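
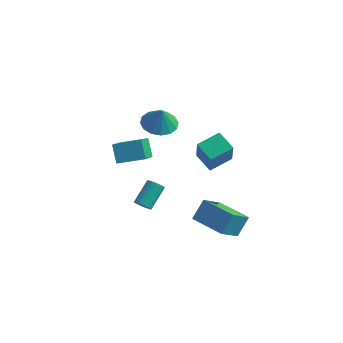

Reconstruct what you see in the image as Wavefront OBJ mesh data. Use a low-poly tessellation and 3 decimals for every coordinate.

v -4.066 1.953 0.054
v -3.529 0.258 1.227
v -2.656 2.683 0.465
v -2.119 0.988 1.638
v -3.501 1.432 -0.958
v -2.964 -0.263 0.215
v -2.091 2.162 -0.547
v -1.554 0.467 0.626
v -1.52 0.046 -3.056
v -0.982 0.078 -3.163
v -0.861 1.367 -2.172
v -1.4 1.334 -2.064
v -1.081 0.22 -3.336
v -0.96 1.509 -2.345
v -1.267 0.328 -3.454
v -1.146 1.617 -2.462
v -1.503 0.38 -3.492
v -1.382 1.668 -2.501
v -1.742 0.366 -3.444
v -1.622 1.654 -2.453
v -1.938 0.288 -3.319
v -1.817 1.576 -2.328
v -2.051 0.162 -3.142
v -1.93 1.451 -2.151
v -2.059 0.013 -2.948
v -1.938 1.302 -1.957
v -1.96 -0.129 -2.775
v -1.839 1.16 -1.784
v -1.774 -0.237 -2.658
v -1.653 1.052 -1.666
v -1.538 -0.288 -2.619
v -1.417 1 -1.628
v -1.298 -0.274 -2.667
v -1.178 1.014 -1.676
v -1.103 -0.196 -2.792
v -0.982 1.092 -1.801
v -0.99 -0.071 -2.969
v -0.869 1.218 -1.978
v 1.341 0.515 -3.355
v 1.584 1.361 -2.266
v 1.623 1.92 -4.509
v 1.866 2.766 -3.421
v 3.394 0.034 -3.439
v 3.637 0.88 -2.351
v 3.676 1.439 -4.594
v 3.919 2.285 -3.505
v 1.039 1.509 1.208
v 1.746 2.716 1.626
v 2.109 1.074 0.657
v 2.816 2.281 1.075
v 1.564 0.599 2.945
v 2.271 1.806 3.363
v 2.634 0.164 2.394
v 3.341 1.371 2.812
v -1.112 1.242 3.301
v -0.536 0.406 3.031
v -0.808 1.038 4.579
v -0.191 0.826 3.015
v -0.093 1.357 3.076
v -0.268 1.857 3.197
v -0.669 2.192 3.346
v -1.189 2.273 3.483
v -1.688 2.077 3.571
v -2.033 1.657 3.586
v -2.132 1.126 3.525
v -1.957 0.626 3.404
v -1.555 0.291 3.255
v -1.035 0.21 3.119
f 2 4 1
f 5 2 1
f 1 4 3
f 3 5 1
f 2 8 4
f 6 2 5
f 6 8 2
f 4 8 3
f 7 5 3
f 3 8 7
f 7 6 5
f 8 6 7
f 10 9 13
f 10 13 11
f 11 13 14
f 11 14 12
f 13 9 15
f 13 15 14
f 14 15 16
f 14 16 12
f 15 9 17
f 15 17 16
f 16 17 18
f 16 18 12
f 17 9 19
f 17 19 18
f 18 19 20
f 18 20 12
f 19 9 21
f 19 21 20
f 20 21 22
f 20 22 12
f 21 9 23
f 21 23 22
f 22 23 24
f 22 24 12
f 23 9 25
f 23 25 24
f 24 25 26
f 24 26 12
f 25 9 27
f 25 27 26
f 26 27 28
f 26 28 12
f 27 9 29
f 27 29 28
f 28 29 30
f 28 30 12
f 29 9 31
f 29 31 30
f 30 31 32
f 30 32 12
f 31 9 33
f 31 33 32
f 32 33 34
f 32 34 12
f 33 9 35
f 33 35 34
f 34 35 36
f 34 36 12
f 35 9 37
f 35 37 36
f 36 37 38
f 36 38 12
f 37 9 10
f 37 10 38
f 38 10 11
f 38 11 12
f 40 42 39
f 43 40 39
f 39 42 41
f 41 43 39
f 40 46 42
f 44 40 43
f 44 46 40
f 42 46 41
f 45 43 41
f 41 46 45
f 45 44 43
f 46 44 45
f 48 50 47
f 51 48 47
f 47 50 49
f 49 51 47
f 48 54 50
f 52 48 51
f 52 54 48
f 50 54 49
f 53 51 49
f 49 54 53
f 53 52 51
f 54 52 53
f 56 55 58
f 56 58 57
f 58 55 59
f 58 59 57
f 59 55 60
f 59 60 57
f 60 55 61
f 60 61 57
f 61 55 62
f 61 62 57
f 62 55 63
f 62 63 57
f 63 55 64
f 63 64 57
f 64 55 65
f 64 65 57
f 65 55 66
f 65 66 57
f 66 55 67
f 66 67 57
f 67 55 68
f 67 68 57
f 68 55 56
f 68 56 57



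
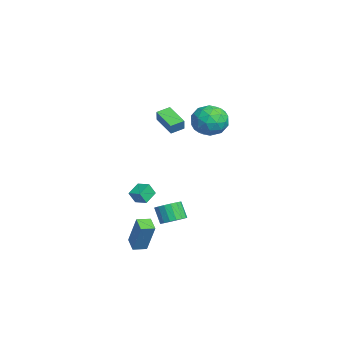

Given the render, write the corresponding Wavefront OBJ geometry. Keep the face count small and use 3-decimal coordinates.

v -4.521 -2.221 -4.092
v -4.394 -2.631 -3.267
v -3.891 -1.6 -3.881
v -3.763 -2.01 -3.056
v -3.757 -2.85 -4.524
v -3.629 -3.26 -3.699
v -3.126 -2.229 -4.313
v -2.999 -2.639 -3.488
v 2.883 -3.795 -4.275
v 3.572 -3.379 -2.303
v 2.678 -2.976 -4.376
v 3.368 -2.56 -2.404
v 3.752 -3.62 -4.616
v 4.442 -3.204 -2.644
v 3.548 -2.801 -4.717
v 4.237 -2.385 -2.745
v 4.023 -1.332 -2.295
v 4.698 -1.246 -1.893
v 4.131 -1.522 -0.883
v 3.457 -1.608 -1.285
v 4.543 -0.901 -1.885
v 3.977 -1.177 -0.875
v 4.269 -0.654 -1.971
v 3.703 -0.931 -0.962
v 3.939 -0.563 -2.131
v 3.373 -0.84 -1.122
v 3.628 -0.648 -2.329
v 3.062 -0.925 -1.32
v 3.408 -0.89 -2.519
v 2.842 -1.166 -1.51
v 3.328 -1.233 -2.657
v 2.762 -1.509 -1.648
v 3.408 -1.598 -2.713
v 2.842 -1.875 -1.703
v 3.629 -1.903 -2.672
v 3.062 -2.179 -1.663
v 3.94 -2.076 -2.545
v 3.373 -2.353 -1.536
v 4.27 -2.079 -2.361
v 3.703 -2.356 -1.352
v 4.543 -1.911 -2.162
v 3.977 -2.188 -1.152
v 4.698 -1.61 -1.992
v 4.131 -1.887 -0.983
v -0.084 2.064 4.378
v 1.041 1.939 4.018
v -0.501 0.321 3.682
v 0.624 0.196 3.322
v 0.368 0.198 4.482
v 0.626 1.275 4.912
v -0.086 0.985 2.788
v 0.172 2.062 3.218
v 1.04 1.271 3.035
v 1.321 0.786 4.082
v -0.781 1.474 3.618
v -0.5 0.989 4.665
v 0.515 2.154 4.259
v 0.025 0.106 3.441
v -0.125 0.107 4.123
v 0.536 0.033 3.911
v 0.271 1.764 4.785
v 0.933 1.691 4.573
v 0.537 0.668 4.846
v -0.393 0.569 3.127
v 0.269 0.496 2.915
v 0.004 2.227 3.789
v 0.665 2.153 3.577
v 0.003 1.592 2.854
v 1.176 1.688 3.47
v 0.931 0.664 3.06
v 0.513 1.128 2.746
v 0.665 1.761 2.999
v 1.341 1.403 4.085
v 1.096 0.379 3.676
v 0.946 0.38 4.358
v 1.097 1.013 4.611
v 1.34 1.011 3.507
v -0.556 1.881 4.024
v -0.801 0.857 3.615
v -0.557 1.247 3.089
v -0.406 1.88 3.342
v -0.391 1.596 4.64
v -0.636 0.572 4.23
v -0.125 0.499 4.701
v 0.027 1.132 4.954
v -0.8 1.249 4.193
v -2.432 -1.657 2.928
v -2.027 -1.703 3.697
v -2.77 -0.843 3.154
v -2.365 -0.889 3.923
v -1.155 -0.951 2.297
v -0.75 -0.997 3.066
v -1.493 -0.137 2.523
v -1.088 -0.183 3.292
f 2 4 1
f 5 2 1
f 1 4 3
f 3 5 1
f 2 8 4
f 6 2 5
f 6 8 2
f 4 8 3
f 7 5 3
f 3 8 7
f 7 6 5
f 8 6 7
f 10 12 9
f 13 10 9
f 9 12 11
f 11 13 9
f 10 16 12
f 14 10 13
f 14 16 10
f 12 16 11
f 15 13 11
f 11 16 15
f 15 14 13
f 16 14 15
f 18 17 21
f 18 21 19
f 19 21 22
f 19 22 20
f 21 17 23
f 21 23 22
f 22 23 24
f 22 24 20
f 23 17 25
f 23 25 24
f 24 25 26
f 24 26 20
f 25 17 27
f 25 27 26
f 26 27 28
f 26 28 20
f 27 17 29
f 27 29 28
f 28 29 30
f 28 30 20
f 29 17 31
f 29 31 30
f 30 31 32
f 30 32 20
f 31 17 33
f 31 33 32
f 32 33 34
f 32 34 20
f 33 17 35
f 33 35 34
f 34 35 36
f 34 36 20
f 35 17 37
f 35 37 36
f 36 37 38
f 36 38 20
f 37 17 39
f 37 39 38
f 38 39 40
f 38 40 20
f 39 17 41
f 39 41 40
f 40 41 42
f 40 42 20
f 41 17 43
f 41 43 42
f 42 43 44
f 42 44 20
f 43 17 18
f 43 18 44
f 44 18 19
f 44 19 20
f 45 82 61
f 82 56 85
f 61 85 50
f 82 85 61
f 45 61 57
f 61 50 62
f 57 62 46
f 61 62 57
f 45 57 66
f 57 46 67
f 66 67 52
f 57 67 66
f 45 66 78
f 66 52 81
f 78 81 55
f 66 81 78
f 45 78 82
f 78 55 86
f 82 86 56
f 78 86 82
f 46 62 73
f 62 50 76
f 73 76 54
f 62 76 73
f 50 85 63
f 85 56 84
f 63 84 49
f 85 84 63
f 56 86 83
f 86 55 79
f 83 79 47
f 86 79 83
f 55 81 80
f 81 52 68
f 80 68 51
f 81 68 80
f 52 67 72
f 67 46 69
f 72 69 53
f 67 69 72
f 48 74 60
f 74 54 75
f 60 75 49
f 74 75 60
f 48 60 58
f 60 49 59
f 58 59 47
f 60 59 58
f 48 58 65
f 58 47 64
f 65 64 51
f 58 64 65
f 48 65 70
f 65 51 71
f 70 71 53
f 65 71 70
f 48 70 74
f 70 53 77
f 74 77 54
f 70 77 74
f 49 75 63
f 75 54 76
f 63 76 50
f 75 76 63
f 47 59 83
f 59 49 84
f 83 84 56
f 59 84 83
f 51 64 80
f 64 47 79
f 80 79 55
f 64 79 80
f 53 71 72
f 71 51 68
f 72 68 52
f 71 68 72
f 54 77 73
f 77 53 69
f 73 69 46
f 77 69 73
f 88 90 87
f 91 88 87
f 87 90 89
f 89 91 87
f 88 94 90
f 92 88 91
f 92 94 88
f 90 94 89
f 93 91 89
f 89 94 93
f 93 92 91
f 94 92 93



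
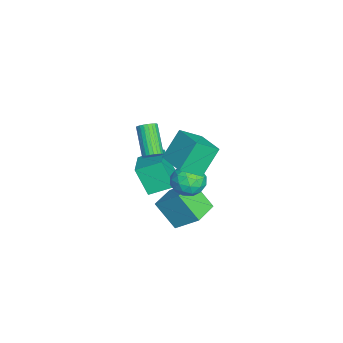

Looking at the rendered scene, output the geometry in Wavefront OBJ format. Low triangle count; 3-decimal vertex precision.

v 0.822 2.057 0.493
v 1.523 2.694 0.63
v 1.877 0.946 0.27
v 2.578 1.583 0.407
v 2.02 1.319 1.139
v 1.369 2.006 1.277
v 2.031 1.634 -0.377
v 1.38 2.321 -0.239
v 2.27 2.433 0.093
v 2.263 2.238 1.03
v 1.137 1.402 -0.13
v 1.13 1.207 0.807
v 1.08 2.473 0.581
v 2.32 1.167 0.319
v 1.992 1.012 0.749
v 2.404 1.386 0.83
v 0.989 2.069 0.961
v 1.401 2.443 1.042
v 1.693 1.635 1.341
v 1.999 1.197 -0.142
v 2.411 1.571 -0.061
v 0.996 2.254 0.07
v 1.408 2.628 0.151
v 1.707 2.005 -0.441
v 1.931 2.694 0.346
v 2.551 2.041 0.215
v 2.23 2.071 -0.246
v 1.847 2.474 -0.165
v 1.927 2.58 0.896
v 2.547 1.926 0.765
v 2.219 1.772 1.196
v 1.836 2.175 1.277
v 2.366 2.426 0.581
v 0.853 1.714 0.135
v 1.473 1.06 0.004
v 1.564 1.465 -0.377
v 1.181 1.868 -0.296
v 0.849 1.599 0.685
v 1.469 0.946 0.554
v 1.553 1.166 1.065
v 1.17 1.569 1.146
v 1.034 1.214 0.319
v -0.775 1.83 -4.553
v -1.412 0.794 -3.213
v -0.258 3.034 -3.378
v -0.896 1.998 -2.037
v 0.576 1.142 -4.443
v -0.062 0.106 -3.102
v 1.092 2.346 -3.267
v 0.455 1.31 -1.927
v -3.085 -0.234 -4.075
v -3.59 -0.93 -2.54
v -3.222 1.125 -3.505
v -3.728 0.429 -1.969
v -1.292 -0.289 -3.511
v -1.798 -0.985 -1.975
v -1.43 1.07 -2.94
v -1.935 0.374 -1.405
v -1.8 -0.056 -0.775
v -1.461 -0.39 -0.5
v -2.82 -0.758 0.73
v -3.16 -0.424 0.455
v -1.423 -0.202 -0.402
v -2.783 -0.571 0.828
v -1.443 0.008 -0.361
v -2.803 -0.361 0.869
v -1.518 0.208 -0.384
v -2.877 -0.161 0.846
v -1.635 0.368 -0.465
v -2.994 -0.001 0.765
v -1.777 0.463 -0.594
v -3.137 0.095 0.636
v -1.923 0.48 -0.751
v -3.283 0.111 0.479
v -2.051 0.415 -0.911
v -3.41 0.046 0.319
v -2.14 0.278 -1.05
v -3.499 -0.09 0.18
v -2.177 0.091 -1.148
v -3.537 -0.278 0.082
v -2.157 -0.119 -1.189
v -3.517 -0.488 0.041
v -2.083 -0.319 -1.166
v -3.442 -0.688 0.064
v -1.966 -0.479 -1.085
v -3.325 -0.848 0.145
v -1.823 -0.575 -0.956
v -3.183 -0.943 0.274
v -1.677 -0.591 -0.799
v -3.037 -0.96 0.431
v -1.55 -0.526 -0.639
v -2.909 -0.895 0.591
v 1.012 1.642 1.182
v 1.486 0.561 2.041
v 0.241 2.434 2.603
v 0.715 1.353 3.462
v 2.445 2.507 1.478
v 2.919 1.426 2.337
v 1.674 3.299 2.899
v 2.148 2.218 3.758
f 1 38 17
f 38 12 41
f 17 41 6
f 38 41 17
f 1 17 13
f 17 6 18
f 13 18 2
f 17 18 13
f 1 13 22
f 13 2 23
f 22 23 8
f 13 23 22
f 1 22 34
f 22 8 37
f 34 37 11
f 22 37 34
f 1 34 38
f 34 11 42
f 38 42 12
f 34 42 38
f 2 18 29
f 18 6 32
f 29 32 10
f 18 32 29
f 6 41 19
f 41 12 40
f 19 40 5
f 41 40 19
f 12 42 39
f 42 11 35
f 39 35 3
f 42 35 39
f 11 37 36
f 37 8 24
f 36 24 7
f 37 24 36
f 8 23 28
f 23 2 25
f 28 25 9
f 23 25 28
f 4 30 16
f 30 10 31
f 16 31 5
f 30 31 16
f 4 16 14
f 16 5 15
f 14 15 3
f 16 15 14
f 4 14 21
f 14 3 20
f 21 20 7
f 14 20 21
f 4 21 26
f 21 7 27
f 26 27 9
f 21 27 26
f 4 26 30
f 26 9 33
f 30 33 10
f 26 33 30
f 5 31 19
f 31 10 32
f 19 32 6
f 31 32 19
f 3 15 39
f 15 5 40
f 39 40 12
f 15 40 39
f 7 20 36
f 20 3 35
f 36 35 11
f 20 35 36
f 9 27 28
f 27 7 24
f 28 24 8
f 27 24 28
f 10 33 29
f 33 9 25
f 29 25 2
f 33 25 29
f 44 46 43
f 47 44 43
f 43 46 45
f 45 47 43
f 44 50 46
f 48 44 47
f 48 50 44
f 46 50 45
f 49 47 45
f 45 50 49
f 49 48 47
f 50 48 49
f 52 54 51
f 55 52 51
f 51 54 53
f 53 55 51
f 52 58 54
f 56 52 55
f 56 58 52
f 54 58 53
f 57 55 53
f 53 58 57
f 57 56 55
f 58 56 57
f 60 59 63
f 60 63 61
f 61 63 64
f 61 64 62
f 63 59 65
f 63 65 64
f 64 65 66
f 64 66 62
f 65 59 67
f 65 67 66
f 66 67 68
f 66 68 62
f 67 59 69
f 67 69 68
f 68 69 70
f 68 70 62
f 69 59 71
f 69 71 70
f 70 71 72
f 70 72 62
f 71 59 73
f 71 73 72
f 72 73 74
f 72 74 62
f 73 59 75
f 73 75 74
f 74 75 76
f 74 76 62
f 75 59 77
f 75 77 76
f 76 77 78
f 76 78 62
f 77 59 79
f 77 79 78
f 78 79 80
f 78 80 62
f 79 59 81
f 79 81 80
f 80 81 82
f 80 82 62
f 81 59 83
f 81 83 82
f 82 83 84
f 82 84 62
f 83 59 85
f 83 85 84
f 84 85 86
f 84 86 62
f 85 59 87
f 85 87 86
f 86 87 88
f 86 88 62
f 87 59 89
f 87 89 88
f 88 89 90
f 88 90 62
f 89 59 91
f 89 91 90
f 90 91 92
f 90 92 62
f 91 59 60
f 91 60 92
f 92 60 61
f 92 61 62
f 94 96 93
f 97 94 93
f 93 96 95
f 95 97 93
f 94 100 96
f 98 94 97
f 98 100 94
f 96 100 95
f 99 97 95
f 95 100 99
f 99 98 97
f 100 98 99



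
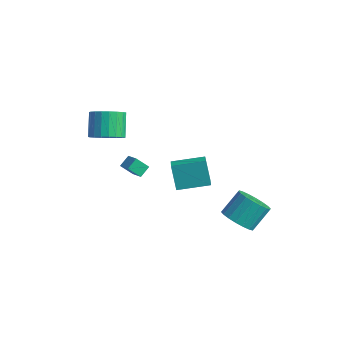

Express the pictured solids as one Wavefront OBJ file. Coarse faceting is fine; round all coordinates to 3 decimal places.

v 3.443 2.831 -2.309
v 4.376 2.402 -1.943
v 4.45 3.6 -0.726
v 3.517 4.029 -1.091
v 4.527 2.726 -2.271
v 4.601 3.924 -1.054
v 4.464 3.07 -2.607
v 4.538 4.269 -1.389
v 4.198 3.367 -2.883
v 4.272 4.566 -1.666
v 3.783 3.558 -3.046
v 3.857 4.757 -1.828
v 3.3 3.605 -3.062
v 3.374 4.804 -1.845
v 2.846 3.499 -2.93
v 2.92 4.697 -1.712
v 2.51 3.26 -2.674
v 2.584 4.458 -1.457
v 2.359 2.936 -2.346
v 2.433 4.134 -1.129
v 2.422 2.591 -2.011
v 2.496 3.79 -0.793
v 2.688 2.294 -1.734
v 2.762 3.493 -0.517
v 3.103 2.103 -1.572
v 3.177 3.302 -0.354
v 3.586 2.056 -1.555
v 3.66 3.255 -0.338
v 4.04 2.163 -1.688
v 4.114 3.361 -0.47
v -3.913 1.321 -2.134
v -4.357 0.746 -1.377
v -4.009 2.012 -1.666
v -4.453 1.436 -0.908
v -2.987 1.164 -1.712
v -3.431 0.588 -0.954
v -3.083 1.854 -1.243
v -3.527 1.279 -0.486
v -0.792 1.953 -1.47
v -1.479 2.139 0.095
v 0.331 3.543 -1.166
v -0.356 3.728 0.4
v -0.024 1.332 -1.06
v -0.711 1.517 0.506
v 1.099 2.921 -0.755
v 0.412 3.107 0.81
v -2.996 -1.198 3.019
v -2.473 -0.316 2.847
v -3.301 0.421 4.11
v -3.824 -0.462 4.281
v -2.819 -0.267 2.591
v -3.647 0.47 3.854
v -3.195 -0.379 2.41
v -4.023 0.358 3.673
v -3.537 -0.632 2.334
v -4.365 0.104 3.597
v -3.785 -0.984 2.376
v -4.613 -0.247 3.639
v -3.897 -1.372 2.529
v -4.725 -0.636 3.792
v -3.853 -1.731 2.767
v -4.681 -0.995 4.03
v -3.661 -1.997 3.049
v -4.489 -1.261 4.312
v -3.354 -2.125 3.325
v -4.182 -1.389 4.588
v -2.985 -2.093 3.548
v -3.813 -1.357 4.811
v -2.618 -1.906 3.679
v -3.445 -1.17 4.942
v -2.316 -1.597 3.697
v -3.144 -0.861 4.96
v -2.132 -1.219 3.597
v -2.96 -0.482 4.86
v -2.097 -0.837 3.397
v -2.925 -0.101 4.66
v -2.218 -0.517 3.132
v -3.046 0.219 4.395
f 2 1 5
f 2 5 3
f 3 5 6
f 3 6 4
f 5 1 7
f 5 7 6
f 6 7 8
f 6 8 4
f 7 1 9
f 7 9 8
f 8 9 10
f 8 10 4
f 9 1 11
f 9 11 10
f 10 11 12
f 10 12 4
f 11 1 13
f 11 13 12
f 12 13 14
f 12 14 4
f 13 1 15
f 13 15 14
f 14 15 16
f 14 16 4
f 15 1 17
f 15 17 16
f 16 17 18
f 16 18 4
f 17 1 19
f 17 19 18
f 18 19 20
f 18 20 4
f 19 1 21
f 19 21 20
f 20 21 22
f 20 22 4
f 21 1 23
f 21 23 22
f 22 23 24
f 22 24 4
f 23 1 25
f 23 25 24
f 24 25 26
f 24 26 4
f 25 1 27
f 25 27 26
f 26 27 28
f 26 28 4
f 27 1 29
f 27 29 28
f 28 29 30
f 28 30 4
f 29 1 2
f 29 2 30
f 30 2 3
f 30 3 4
f 32 34 31
f 35 32 31
f 31 34 33
f 33 35 31
f 32 38 34
f 36 32 35
f 36 38 32
f 34 38 33
f 37 35 33
f 33 38 37
f 37 36 35
f 38 36 37
f 40 42 39
f 43 40 39
f 39 42 41
f 41 43 39
f 40 46 42
f 44 40 43
f 44 46 40
f 42 46 41
f 45 43 41
f 41 46 45
f 45 44 43
f 46 44 45
f 48 47 51
f 48 51 49
f 49 51 52
f 49 52 50
f 51 47 53
f 51 53 52
f 52 53 54
f 52 54 50
f 53 47 55
f 53 55 54
f 54 55 56
f 54 56 50
f 55 47 57
f 55 57 56
f 56 57 58
f 56 58 50
f 57 47 59
f 57 59 58
f 58 59 60
f 58 60 50
f 59 47 61
f 59 61 60
f 60 61 62
f 60 62 50
f 61 47 63
f 61 63 62
f 62 63 64
f 62 64 50
f 63 47 65
f 63 65 64
f 64 65 66
f 64 66 50
f 65 47 67
f 65 67 66
f 66 67 68
f 66 68 50
f 67 47 69
f 67 69 68
f 68 69 70
f 68 70 50
f 69 47 71
f 69 71 70
f 70 71 72
f 70 72 50
f 71 47 73
f 71 73 72
f 72 73 74
f 72 74 50
f 73 47 75
f 73 75 74
f 74 75 76
f 74 76 50
f 75 47 77
f 75 77 76
f 76 77 78
f 76 78 50
f 77 47 48
f 77 48 78
f 78 48 49
f 78 49 50



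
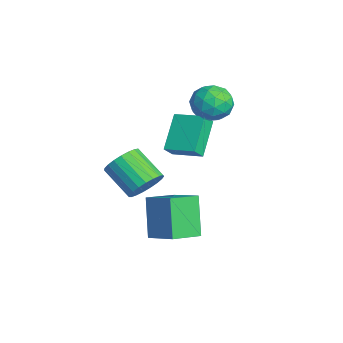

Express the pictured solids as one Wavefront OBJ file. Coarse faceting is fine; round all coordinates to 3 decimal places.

v 2.05 -1.931 -1.758
v 2.694 -2.089 -1.064
v 1.395 -2.927 -0.048
v 0.75 -2.769 -0.742
v 2.546 -1.733 -0.96
v 1.246 -2.571 0.056
v 2.312 -1.411 -0.995
v 1.012 -2.249 0.021
v 2.032 -1.18 -1.161
v 0.733 -2.017 -0.145
v 1.756 -1.078 -1.43
v 0.457 -1.916 -0.414
v 1.53 -1.124 -1.756
v 0.231 -1.961 -0.74
v 1.395 -1.309 -2.083
v 0.095 -2.147 -1.067
v 1.372 -1.602 -2.353
v 0.073 -2.44 -1.337
v 1.467 -1.952 -2.521
v 0.167 -2.79 -1.504
v 1.662 -2.298 -2.556
v 0.363 -3.136 -1.54
v 1.925 -2.581 -2.454
v 0.625 -3.419 -1.438
v 2.209 -2.751 -2.231
v 0.909 -3.589 -1.215
v 2.465 -2.78 -1.926
v 1.166 -3.618 -0.91
v 2.65 -2.662 -1.593
v 1.351 -3.5 -0.577
v 2.731 -2.417 -1.288
v 1.431 -3.255 -0.272
v 3.207 -2.127 -4.326
v 2.099 -1.98 -2.466
v 2.533 -0.7 -4.84
v 1.425 -0.553 -2.981
v 4.435 -1.307 -3.659
v 3.327 -1.16 -1.8
v 3.761 0.12 -4.174
v 2.653 0.267 -2.314
v -2.422 2.954 0.28
v -1.39 2.814 0.613
v -2.73 1.226 0.507
v -1.698 1.086 0.84
v -2.403 1.64 1.465
v -2.213 2.708 1.325
v -1.907 1.332 -0.205
v -1.717 2.4 -0.345
v -1.072 1.811 0.313
v -1.378 2.002 1.345
v -2.742 2.038 -0.225
v -3.048 2.229 0.807
v -1.879 3.035 0.427
v -2.241 1.005 0.693
v -2.656 1.33 1.061
v -2.049 1.248 1.256
v -2.363 2.973 0.845
v -1.756 2.891 1.041
v -2.352 2.201 1.542
v -2.364 1.149 0.079
v -1.757 1.067 0.275
v -2.071 2.792 -0.136
v -1.464 2.71 0.059
v -1.768 1.839 -0.422
v -1.085 2.364 0.446
v -1.266 1.349 0.579
v -1.389 1.493 -0.035
v -1.277 2.121 -0.117
v -1.265 2.476 1.053
v -1.446 1.46 1.186
v -1.861 1.786 1.554
v -1.749 2.413 1.471
v -1.078 1.887 0.876
v -2.674 2.58 -0.066
v -2.855 1.564 0.067
v -2.371 1.627 -0.351
v -2.259 2.254 -0.434
v -2.854 2.691 0.541
v -3.035 1.676 0.674
v -2.843 1.919 1.237
v -2.731 2.547 1.155
v -3.042 2.153 0.244
v -1.544 0.052 -2.299
v -2.925 0.86 -0.908
v -0.515 1.246 -1.971
v -1.896 2.054 -0.58
v -1.184 -0.434 -1.66
v -2.565 0.374 -0.269
v -0.155 0.76 -1.332
v -1.536 1.568 0.059
f 2 1 5
f 2 5 3
f 3 5 6
f 3 6 4
f 5 1 7
f 5 7 6
f 6 7 8
f 6 8 4
f 7 1 9
f 7 9 8
f 8 9 10
f 8 10 4
f 9 1 11
f 9 11 10
f 10 11 12
f 10 12 4
f 11 1 13
f 11 13 12
f 12 13 14
f 12 14 4
f 13 1 15
f 13 15 14
f 14 15 16
f 14 16 4
f 15 1 17
f 15 17 16
f 16 17 18
f 16 18 4
f 17 1 19
f 17 19 18
f 18 19 20
f 18 20 4
f 19 1 21
f 19 21 20
f 20 21 22
f 20 22 4
f 21 1 23
f 21 23 22
f 22 23 24
f 22 24 4
f 23 1 25
f 23 25 24
f 24 25 26
f 24 26 4
f 25 1 27
f 25 27 26
f 26 27 28
f 26 28 4
f 27 1 29
f 27 29 28
f 28 29 30
f 28 30 4
f 29 1 31
f 29 31 30
f 30 31 32
f 30 32 4
f 31 1 2
f 31 2 32
f 32 2 3
f 32 3 4
f 34 36 33
f 37 34 33
f 33 36 35
f 35 37 33
f 34 40 36
f 38 34 37
f 38 40 34
f 36 40 35
f 39 37 35
f 35 40 39
f 39 38 37
f 40 38 39
f 41 78 57
f 78 52 81
f 57 81 46
f 78 81 57
f 41 57 53
f 57 46 58
f 53 58 42
f 57 58 53
f 41 53 62
f 53 42 63
f 62 63 48
f 53 63 62
f 41 62 74
f 62 48 77
f 74 77 51
f 62 77 74
f 41 74 78
f 74 51 82
f 78 82 52
f 74 82 78
f 42 58 69
f 58 46 72
f 69 72 50
f 58 72 69
f 46 81 59
f 81 52 80
f 59 80 45
f 81 80 59
f 52 82 79
f 82 51 75
f 79 75 43
f 82 75 79
f 51 77 76
f 77 48 64
f 76 64 47
f 77 64 76
f 48 63 68
f 63 42 65
f 68 65 49
f 63 65 68
f 44 70 56
f 70 50 71
f 56 71 45
f 70 71 56
f 44 56 54
f 56 45 55
f 54 55 43
f 56 55 54
f 44 54 61
f 54 43 60
f 61 60 47
f 54 60 61
f 44 61 66
f 61 47 67
f 66 67 49
f 61 67 66
f 44 66 70
f 66 49 73
f 70 73 50
f 66 73 70
f 45 71 59
f 71 50 72
f 59 72 46
f 71 72 59
f 43 55 79
f 55 45 80
f 79 80 52
f 55 80 79
f 47 60 76
f 60 43 75
f 76 75 51
f 60 75 76
f 49 67 68
f 67 47 64
f 68 64 48
f 67 64 68
f 50 73 69
f 73 49 65
f 69 65 42
f 73 65 69
f 84 86 83
f 87 84 83
f 83 86 85
f 85 87 83
f 84 90 86
f 88 84 87
f 88 90 84
f 86 90 85
f 89 87 85
f 85 90 89
f 89 88 87
f 90 88 89



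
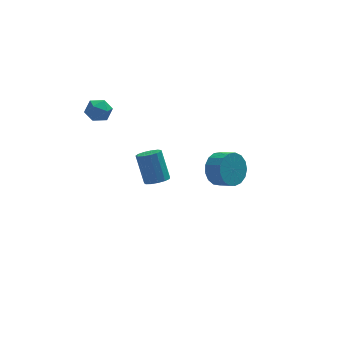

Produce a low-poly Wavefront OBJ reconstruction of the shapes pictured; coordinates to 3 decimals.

v 3.171 3.168 -2.925
v 3.846 3.275 -3.748
v 4.484 2.559 -3.319
v 3.809 2.452 -2.495
v 4.01 3.623 -3.41
v 4.647 2.907 -2.98
v 3.981 3.867 -2.96
v 4.618 3.151 -2.531
v 3.767 3.951 -2.503
v 4.404 3.235 -2.073
v 3.416 3.855 -2.142
v 4.053 3.139 -1.713
v 3.009 3.602 -1.96
v 3.646 2.886 -1.531
v 2.64 3.25 -2
v 3.277 2.534 -1.57
v 2.392 2.879 -2.251
v 3.029 2.163 -1.822
v 2.323 2.574 -2.657
v 2.96 1.858 -2.227
v 2.448 2.405 -3.124
v 3.085 1.689 -2.694
v 2.739 2.411 -3.545
v 3.376 1.695 -3.116
v 3.129 2.59 -3.824
v 3.766 1.875 -3.395
v 3.529 2.902 -3.898
v 4.166 2.186 -3.468
v -3.878 3.279 2.567
v -3.492 3.773 3.045
v -2.768 2.887 2.075
v -2.382 3.381 2.553
v -2.752 2.752 2.852
v -3.438 2.994 3.155
v -2.822 3.666 1.965
v -3.508 3.908 2.268
v -2.839 4.012 2.673
v -2.796 3.447 3.221
v -3.464 3.213 1.899
v -3.421 2.648 2.447
v -1.102 -2.204 1.063
v -0.575 -1.822 0.954
v -0.851 -1.014 2.448
v -1.378 -1.396 2.557
v -0.866 -1.644 0.805
v -1.141 -0.837 2.298
v -1.231 -1.645 0.737
v -1.507 -0.837 2.231
v -1.556 -1.822 0.773
v -1.832 -1.015 2.267
v -1.737 -2.121 0.901
v -2.012 -1.314 2.395
v -1.716 -2.446 1.081
v -1.992 -1.639 2.574
v -1.5 -2.694 1.255
v -1.776 -1.887 2.748
v -1.158 -2.786 1.368
v -1.434 -1.979 2.861
v -0.798 -2.694 1.384
v -1.074 -1.886 2.878
v -0.535 -2.445 1.299
v -0.811 -1.638 2.792
v -0.452 -2.12 1.138
v -0.728 -1.313 2.632
f 2 1 5
f 2 5 3
f 3 5 6
f 3 6 4
f 5 1 7
f 5 7 6
f 6 7 8
f 6 8 4
f 7 1 9
f 7 9 8
f 8 9 10
f 8 10 4
f 9 1 11
f 9 11 10
f 10 11 12
f 10 12 4
f 11 1 13
f 11 13 12
f 12 13 14
f 12 14 4
f 13 1 15
f 13 15 14
f 14 15 16
f 14 16 4
f 15 1 17
f 15 17 16
f 16 17 18
f 16 18 4
f 17 1 19
f 17 19 18
f 18 19 20
f 18 20 4
f 19 1 21
f 19 21 20
f 20 21 22
f 20 22 4
f 21 1 23
f 21 23 22
f 22 23 24
f 22 24 4
f 23 1 25
f 23 25 24
f 24 25 26
f 24 26 4
f 25 1 27
f 25 27 26
f 26 27 28
f 26 28 4
f 27 1 2
f 27 2 28
f 28 2 3
f 28 3 4
f 29 40 34
f 29 34 30
f 29 30 36
f 29 36 39
f 29 39 40
f 30 34 38
f 34 40 33
f 40 39 31
f 39 36 35
f 36 30 37
f 32 38 33
f 32 33 31
f 32 31 35
f 32 35 37
f 32 37 38
f 33 38 34
f 31 33 40
f 35 31 39
f 37 35 36
f 38 37 30
f 42 41 45
f 42 45 43
f 43 45 46
f 43 46 44
f 45 41 47
f 45 47 46
f 46 47 48
f 46 48 44
f 47 41 49
f 47 49 48
f 48 49 50
f 48 50 44
f 49 41 51
f 49 51 50
f 50 51 52
f 50 52 44
f 51 41 53
f 51 53 52
f 52 53 54
f 52 54 44
f 53 41 55
f 53 55 54
f 54 55 56
f 54 56 44
f 55 41 57
f 55 57 56
f 56 57 58
f 56 58 44
f 57 41 59
f 57 59 58
f 58 59 60
f 58 60 44
f 59 41 61
f 59 61 60
f 60 61 62
f 60 62 44
f 61 41 63
f 61 63 62
f 62 63 64
f 62 64 44
f 63 41 42
f 63 42 64
f 64 42 43
f 64 43 44



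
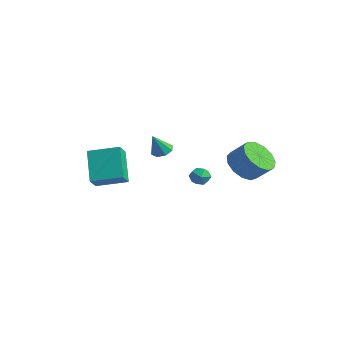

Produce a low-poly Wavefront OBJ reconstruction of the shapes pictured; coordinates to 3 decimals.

v -2.378 1.31 0.068
v -2.106 0.847 -0.243
v -2.202 0.63 1.232
v -1.796 1.175 -0.099
v -1.826 1.582 0.143
v -2.18 1.83 0.341
v -2.649 1.772 0.378
v -2.96 1.444 0.234
v -2.929 1.037 -0.008
v -2.576 0.79 -0.206
v 0.078 2.506 -1.572
v 0.453 1.987 -1.605
v -0.393 2.113 -0.735
v -0.018 1.594 -0.768
v 0.233 2.162 -0.606
v 0.524 2.405 -1.123
v -0.464 1.695 -1.217
v -0.173 1.938 -1.734
v 0.119 1.486 -1.385
v 0.549 1.775 -1.007
v -0.489 2.325 -1.333
v -0.059 2.614 -0.955
v -1.4 -3.2 -1.186
v -0.867 -3.841 -0.563
v -2.586 -2.651 0.393
v -2.054 -3.291 1.016
v -0.326 -1.949 -0.816
v 0.206 -2.589 -0.193
v -1.513 -1.399 0.763
v -0.98 -2.04 1.386
v 2.335 3.036 0.093
v 3.116 2.99 -0.623
v 3.926 3.438 0.232
v 3.145 3.484 0.947
v 2.871 3.532 -0.676
v 3.681 3.98 0.179
v 2.456 3.917 -0.484
v 3.266 4.365 0.371
v 2.003 4.022 -0.11
v 2.813 4.47 0.745
v 1.655 3.814 0.329
v 2.465 4.262 1.184
v 1.523 3.359 0.693
v 2.333 3.807 1.547
v 1.649 2.801 0.866
v 2.459 3.25 1.721
v 1.993 2.318 0.794
v 2.802 2.767 1.648
v 2.445 2.063 0.499
v 3.255 2.511 1.354
v 2.862 2.117 0.075
v 3.672 2.565 0.93
v 3.113 2.462 -0.343
v 3.922 2.91 0.512
f 2 1 4
f 2 4 3
f 4 1 5
f 4 5 3
f 5 1 6
f 5 6 3
f 6 1 7
f 6 7 3
f 7 1 8
f 7 8 3
f 8 1 9
f 8 9 3
f 9 1 10
f 9 10 3
f 10 1 2
f 10 2 3
f 11 22 16
f 11 16 12
f 11 12 18
f 11 18 21
f 11 21 22
f 12 16 20
f 16 22 15
f 22 21 13
f 21 18 17
f 18 12 19
f 14 20 15
f 14 15 13
f 14 13 17
f 14 17 19
f 14 19 20
f 15 20 16
f 13 15 22
f 17 13 21
f 19 17 18
f 20 19 12
f 24 26 23
f 27 24 23
f 23 26 25
f 25 27 23
f 24 30 26
f 28 24 27
f 28 30 24
f 26 30 25
f 29 27 25
f 25 30 29
f 29 28 27
f 30 28 29
f 32 31 35
f 32 35 33
f 33 35 36
f 33 36 34
f 35 31 37
f 35 37 36
f 36 37 38
f 36 38 34
f 37 31 39
f 37 39 38
f 38 39 40
f 38 40 34
f 39 31 41
f 39 41 40
f 40 41 42
f 40 42 34
f 41 31 43
f 41 43 42
f 42 43 44
f 42 44 34
f 43 31 45
f 43 45 44
f 44 45 46
f 44 46 34
f 45 31 47
f 45 47 46
f 46 47 48
f 46 48 34
f 47 31 49
f 47 49 48
f 48 49 50
f 48 50 34
f 49 31 51
f 49 51 50
f 50 51 52
f 50 52 34
f 51 31 53
f 51 53 52
f 52 53 54
f 52 54 34
f 53 31 32
f 53 32 54
f 54 32 33
f 54 33 34



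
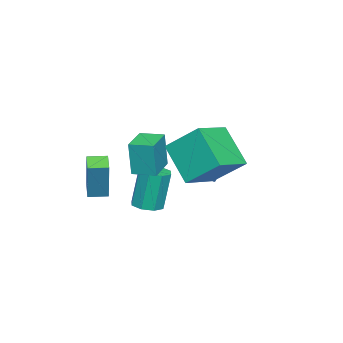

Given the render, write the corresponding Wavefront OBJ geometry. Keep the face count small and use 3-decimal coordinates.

v -0.007 -1.071 3.939
v -0.014 0.372 5.189
v -1.666 -0.637 3.426
v -1.674 0.807 4.677
v 0.774 0.193 2.483
v 0.766 1.637 3.734
v -0.886 0.628 1.971
v -0.893 2.071 3.221
v -1.211 -2.628 2.271
v -1.128 -2.716 3.927
v -1.34 -1.578 2.334
v -1.257 -1.666 3.989
v 0.177 -2.454 2.211
v 0.26 -2.542 3.866
v 0.048 -1.404 2.273
v 0.131 -1.492 3.929
v -3.332 -0.803 1.121
v -2.902 -0.632 1.534
v -4.248 -0.137 1.799
v -2.892 -0.429 1.347
v -2.97 -0.3 1.116
v -3.119 -0.271 0.885
v -3.31 -0.347 0.702
v -3.506 -0.513 0.601
v -3.667 -0.737 0.604
v -3.762 -0.974 0.708
v -3.772 -1.177 0.895
v -3.694 -1.306 1.126
v -3.545 -1.336 1.357
v -3.354 -1.259 1.54
v -3.158 -1.093 1.641
v -2.997 -0.869 1.638
v -2.533 -3.076 -0.893
v -2.061 -2.532 -0.892
v -2.336 -2.299 1.055
v -2.807 -2.844 1.053
v -2.578 -2.364 -0.985
v -2.852 -2.131 0.962
v -3.068 -2.613 -1.024
v -3.342 -2.38 0.922
v -3.244 -3.133 -0.987
v -3.519 -2.9 0.96
v -3.004 -3.621 -0.895
v -3.279 -3.388 1.052
v -2.488 -3.789 -0.802
v -2.762 -3.556 1.145
v -1.998 -3.54 -0.762
v -2.272 -3.307 1.184
v -1.821 -3.02 -0.8
v -2.096 -2.787 1.147
v -0.681 -3.974 0.947
v -0.112 -3.644 2.878
v 0.038 -3.553 0.663
v 0.607 -3.224 2.594
v -0.247 -4.716 0.946
v 0.322 -4.387 2.877
v 0.472 -4.296 0.662
v 1.041 -3.966 2.593
f 2 4 1
f 5 2 1
f 1 4 3
f 3 5 1
f 2 8 4
f 6 2 5
f 6 8 2
f 4 8 3
f 7 5 3
f 3 8 7
f 7 6 5
f 8 6 7
f 10 12 9
f 13 10 9
f 9 12 11
f 11 13 9
f 10 16 12
f 14 10 13
f 14 16 10
f 12 16 11
f 15 13 11
f 11 16 15
f 15 14 13
f 16 14 15
f 18 17 20
f 18 20 19
f 20 17 21
f 20 21 19
f 21 17 22
f 21 22 19
f 22 17 23
f 22 23 19
f 23 17 24
f 23 24 19
f 24 17 25
f 24 25 19
f 25 17 26
f 25 26 19
f 26 17 27
f 26 27 19
f 27 17 28
f 27 28 19
f 28 17 29
f 28 29 19
f 29 17 30
f 29 30 19
f 30 17 31
f 30 31 19
f 31 17 32
f 31 32 19
f 32 17 18
f 32 18 19
f 34 33 37
f 34 37 35
f 35 37 38
f 35 38 36
f 37 33 39
f 37 39 38
f 38 39 40
f 38 40 36
f 39 33 41
f 39 41 40
f 40 41 42
f 40 42 36
f 41 33 43
f 41 43 42
f 42 43 44
f 42 44 36
f 43 33 45
f 43 45 44
f 44 45 46
f 44 46 36
f 45 33 47
f 45 47 46
f 46 47 48
f 46 48 36
f 47 33 49
f 47 49 48
f 48 49 50
f 48 50 36
f 49 33 34
f 49 34 50
f 50 34 35
f 50 35 36
f 52 54 51
f 55 52 51
f 51 54 53
f 53 55 51
f 52 58 54
f 56 52 55
f 56 58 52
f 54 58 53
f 57 55 53
f 53 58 57
f 57 56 55
f 58 56 57



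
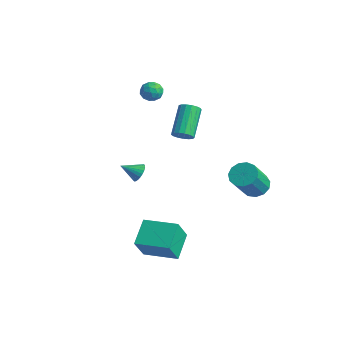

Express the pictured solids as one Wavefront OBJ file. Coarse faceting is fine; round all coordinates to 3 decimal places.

v 0.985 -3.204 -0.017
v 1.244 -3.043 0.441
v 0.495 -3.936 0.517
v 1.068 -2.921 0.447
v 0.879 -2.841 0.383
v 0.706 -2.817 0.257
v 0.576 -2.852 0.09
v 0.509 -2.941 -0.093
v 0.513 -3.069 -0.265
v 0.59 -3.218 -0.399
v 0.727 -3.365 -0.475
v 0.903 -3.488 -0.481
v 1.091 -3.567 -0.416
v 1.264 -3.591 -0.291
v 1.394 -3.556 -0.124
v 1.462 -3.468 0.059
v 1.457 -3.339 0.231
v 1.38 -3.19 0.365
v 1.493 -2.81 -4.063
v 1.797 -3.564 -2.767
v 3.021 -1.893 -3.888
v 3.325 -2.647 -2.592
v 2.235 -3.893 -4.868
v 2.539 -4.647 -3.572
v 3.763 -2.976 -4.693
v 4.067 -3.73 -3.397
v -1.866 1.551 -0.76
v -1.478 1.393 -0.33
v -2.367 2.53 0.89
v -2.754 2.689 0.46
v -1.355 1.621 -0.453
v -2.244 2.758 0.767
v -1.348 1.833 -0.646
v -2.237 2.971 0.574
v -1.46 1.981 -0.865
v -2.349 3.118 0.355
v -1.665 2.031 -1.061
v -2.554 3.168 0.16
v -1.916 1.97 -1.187
v -2.805 3.107 0.033
v -2.155 1.814 -1.215
v -3.044 2.951 0.005
v -2.328 1.597 -1.14
v -3.217 2.734 0.08
v -2.395 1.37 -0.977
v -3.284 2.508 0.243
v -2.341 1.185 -0.765
v -3.229 2.322 0.456
v -2.177 1.083 -0.551
v -3.066 2.221 0.669
v -1.943 1.089 -0.386
v -2.832 2.226 0.835
v -1.691 1.201 -0.306
v -2.579 2.338 0.914
v 3.419 1.968 -1.699
v 4.123 2.252 -1.676
v 4.526 1.135 -0.218
v 3.821 0.852 -0.241
v 3.885 2.5 -1.42
v 4.288 1.383 0.037
v 3.499 2.579 -1.253
v 3.902 1.462 0.204
v 3.087 2.464 -1.228
v 3.49 1.347 0.23
v 2.781 2.192 -1.351
v 3.183 1.075 0.106
v 2.677 1.849 -1.586
v 3.08 0.732 -0.128
v 2.808 1.544 -1.856
v 3.211 0.427 -0.398
v 3.134 1.373 -2.076
v 3.537 0.256 -0.618
v 3.55 1.392 -2.177
v 3.952 0.275 -0.719
v 3.924 1.594 -2.125
v 4.327 0.477 -0.668
v 4.138 1.915 -1.939
v 4.541 0.798 -0.481
v -2.666 0.369 3.242
v -2.236 0.626 2.859
v -2.864 -0.346 2.541
v -2.434 -0.089 2.158
v -2.251 -0.38 2.686
v -2.129 0.061 3.12
v -2.971 0.219 2.28
v -2.849 0.66 2.714
v -2.425 0.533 2.264
v -1.98 0.163 2.515
v -3.12 0.117 2.885
v -2.675 -0.253 3.136
v -2.434 0.56 3.112
v -2.666 -0.28 2.288
v -2.559 -0.451 2.598
v -2.306 -0.3 2.373
v -2.371 0.228 3.266
v -2.118 0.379 3.04
v -2.127 -0.212 2.939
v -2.982 -0.099 2.36
v -2.729 0.052 2.134
v -2.794 0.58 3.027
v -2.541 0.731 2.802
v -2.973 0.492 2.461
v -2.292 0.657 2.538
v -2.408 0.237 2.125
v -2.724 0.417 2.197
v -2.652 0.677 2.452
v -2.03 0.439 2.685
v -2.147 0.019 2.273
v -2.039 -0.152 2.583
v -1.967 0.107 2.838
v -2.141 0.385 2.335
v -2.953 0.261 3.127
v -3.07 -0.159 2.715
v -3.133 0.173 2.562
v -3.061 0.432 2.817
v -2.692 0.043 3.275
v -2.808 -0.377 2.862
v -2.448 -0.397 2.948
v -2.376 -0.137 3.203
v -2.959 -0.105 3.065
f 2 1 4
f 2 4 3
f 4 1 5
f 4 5 3
f 5 1 6
f 5 6 3
f 6 1 7
f 6 7 3
f 7 1 8
f 7 8 3
f 8 1 9
f 8 9 3
f 9 1 10
f 9 10 3
f 10 1 11
f 10 11 3
f 11 1 12
f 11 12 3
f 12 1 13
f 12 13 3
f 13 1 14
f 13 14 3
f 14 1 15
f 14 15 3
f 15 1 16
f 15 16 3
f 16 1 17
f 16 17 3
f 17 1 18
f 17 18 3
f 18 1 2
f 18 2 3
f 20 22 19
f 23 20 19
f 19 22 21
f 21 23 19
f 20 26 22
f 24 20 23
f 24 26 20
f 22 26 21
f 25 23 21
f 21 26 25
f 25 24 23
f 26 24 25
f 28 27 31
f 28 31 29
f 29 31 32
f 29 32 30
f 31 27 33
f 31 33 32
f 32 33 34
f 32 34 30
f 33 27 35
f 33 35 34
f 34 35 36
f 34 36 30
f 35 27 37
f 35 37 36
f 36 37 38
f 36 38 30
f 37 27 39
f 37 39 38
f 38 39 40
f 38 40 30
f 39 27 41
f 39 41 40
f 40 41 42
f 40 42 30
f 41 27 43
f 41 43 42
f 42 43 44
f 42 44 30
f 43 27 45
f 43 45 44
f 44 45 46
f 44 46 30
f 45 27 47
f 45 47 46
f 46 47 48
f 46 48 30
f 47 27 49
f 47 49 48
f 48 49 50
f 48 50 30
f 49 27 51
f 49 51 50
f 50 51 52
f 50 52 30
f 51 27 53
f 51 53 52
f 52 53 54
f 52 54 30
f 53 27 28
f 53 28 54
f 54 28 29
f 54 29 30
f 56 55 59
f 56 59 57
f 57 59 60
f 57 60 58
f 59 55 61
f 59 61 60
f 60 61 62
f 60 62 58
f 61 55 63
f 61 63 62
f 62 63 64
f 62 64 58
f 63 55 65
f 63 65 64
f 64 65 66
f 64 66 58
f 65 55 67
f 65 67 66
f 66 67 68
f 66 68 58
f 67 55 69
f 67 69 68
f 68 69 70
f 68 70 58
f 69 55 71
f 69 71 70
f 70 71 72
f 70 72 58
f 71 55 73
f 71 73 72
f 72 73 74
f 72 74 58
f 73 55 75
f 73 75 74
f 74 75 76
f 74 76 58
f 75 55 77
f 75 77 76
f 76 77 78
f 76 78 58
f 77 55 56
f 77 56 78
f 78 56 57
f 78 57 58
f 79 116 95
f 116 90 119
f 95 119 84
f 116 119 95
f 79 95 91
f 95 84 96
f 91 96 80
f 95 96 91
f 79 91 100
f 91 80 101
f 100 101 86
f 91 101 100
f 79 100 112
f 100 86 115
f 112 115 89
f 100 115 112
f 79 112 116
f 112 89 120
f 116 120 90
f 112 120 116
f 80 96 107
f 96 84 110
f 107 110 88
f 96 110 107
f 84 119 97
f 119 90 118
f 97 118 83
f 119 118 97
f 90 120 117
f 120 89 113
f 117 113 81
f 120 113 117
f 89 115 114
f 115 86 102
f 114 102 85
f 115 102 114
f 86 101 106
f 101 80 103
f 106 103 87
f 101 103 106
f 82 108 94
f 108 88 109
f 94 109 83
f 108 109 94
f 82 94 92
f 94 83 93
f 92 93 81
f 94 93 92
f 82 92 99
f 92 81 98
f 99 98 85
f 92 98 99
f 82 99 104
f 99 85 105
f 104 105 87
f 99 105 104
f 82 104 108
f 104 87 111
f 108 111 88
f 104 111 108
f 83 109 97
f 109 88 110
f 97 110 84
f 109 110 97
f 81 93 117
f 93 83 118
f 117 118 90
f 93 118 117
f 85 98 114
f 98 81 113
f 114 113 89
f 98 113 114
f 87 105 106
f 105 85 102
f 106 102 86
f 105 102 106
f 88 111 107
f 111 87 103
f 107 103 80
f 111 103 107



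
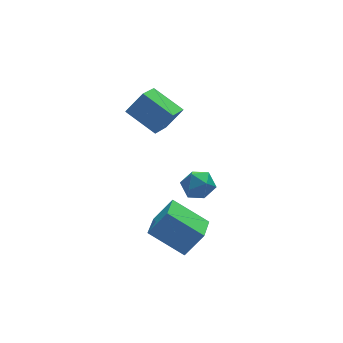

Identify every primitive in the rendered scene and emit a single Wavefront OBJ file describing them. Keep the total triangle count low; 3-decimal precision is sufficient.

v 0.65 3.018 3.185
v -0.368 1.957 3.934
v 1.484 2.937 4.205
v 0.466 1.876 4.954
v 1.494 1.644 2.386
v 0.476 0.583 3.135
v 2.328 1.563 3.406
v 1.31 0.502 4.155
v 2.733 1.442 -1.171
v 3.252 0.778 -0.873
v 2.068 0.522 -2.067
v 2.587 -0.142 -1.769
v 1.969 0.216 -1.233
v 2.379 0.785 -0.679
v 2.941 0.515 -2.261
v 3.351 1.084 -1.707
v 3.38 0.205 -1.547
v 2.779 0.02 -0.912
v 2.541 1.28 -2.028
v 1.94 1.095 -1.393
v -1.171 -2.169 -1.065
v -0.3 -2.344 0.143
v -0.318 -0.911 -1.497
v 0.553 -1.086 -0.288
v 0.067 -3.374 -2.132
v 0.938 -3.549 -0.923
v 0.92 -2.116 -2.563
v 1.791 -2.291 -1.355
f 2 4 1
f 5 2 1
f 1 4 3
f 3 5 1
f 2 8 4
f 6 2 5
f 6 8 2
f 4 8 3
f 7 5 3
f 3 8 7
f 7 6 5
f 8 6 7
f 9 20 14
f 9 14 10
f 9 10 16
f 9 16 19
f 9 19 20
f 10 14 18
f 14 20 13
f 20 19 11
f 19 16 15
f 16 10 17
f 12 18 13
f 12 13 11
f 12 11 15
f 12 15 17
f 12 17 18
f 13 18 14
f 11 13 20
f 15 11 19
f 17 15 16
f 18 17 10
f 22 24 21
f 25 22 21
f 21 24 23
f 23 25 21
f 22 28 24
f 26 22 25
f 26 28 22
f 24 28 23
f 27 25 23
f 23 28 27
f 27 26 25
f 28 26 27



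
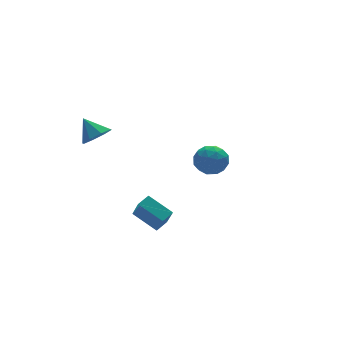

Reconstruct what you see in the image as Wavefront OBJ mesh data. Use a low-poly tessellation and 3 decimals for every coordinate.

v 2.351 1.907 -2.284
v 2.904 2.411 -1.43
v 3.716 0.689 -2.45
v 4.269 1.193 -1.596
v 3.311 0.62 -1.392
v 2.467 1.373 -1.289
v 4.153 1.727 -2.591
v 3.309 2.48 -2.488
v 4.018 2.3 -1.62
v 3.498 1.615 -0.878
v 3.122 1.485 -3.002
v 2.602 0.8 -2.26
v 2.508 2.266 -1.842
v 4.112 0.834 -2.038
v 3.549 0.497 -1.918
v 3.874 0.793 -1.416
v 2.251 1.656 -1.759
v 2.576 1.952 -1.257
v 2.815 0.899 -1.235
v 4.044 1.148 -2.623
v 4.369 1.444 -2.121
v 2.746 2.307 -2.464
v 3.071 2.603 -1.962
v 3.805 2.201 -2.645
v 3.488 2.497 -1.452
v 4.29 1.781 -1.55
v 4.222 2.095 -2.135
v 3.726 2.538 -2.074
v 3.182 2.094 -1.016
v 3.984 1.378 -1.114
v 3.421 1.041 -0.994
v 2.925 1.484 -0.933
v 3.837 2.029 -1.128
v 2.636 1.722 -2.766
v 3.438 1.006 -2.864
v 3.695 1.616 -2.947
v 3.199 2.059 -2.886
v 2.33 1.319 -2.33
v 3.132 0.603 -2.428
v 2.894 0.562 -1.806
v 2.398 1.005 -1.745
v 2.783 1.071 -2.752
v -3.14 3.318 0.734
v -2.163 3.472 0.983
v -3.58 4.342 1.826
v -2.41 3.96 0.426
v -3.084 4.073 0.05
v -3.791 3.743 0.074
v -4.117 3.165 0.484
v -3.871 2.676 1.041
v -3.196 2.564 1.418
v -2.489 2.894 1.394
v -3.746 -3.068 -1.858
v -3.763 -3.884 -0.588
v -2.962 -2.701 -1.611
v -2.979 -3.517 -0.341
v -2.881 -4.363 -2.679
v -2.898 -5.179 -1.409
v -2.097 -3.996 -2.432
v -2.114 -4.812 -1.162
f 1 38 17
f 38 12 41
f 17 41 6
f 38 41 17
f 1 17 13
f 17 6 18
f 13 18 2
f 17 18 13
f 1 13 22
f 13 2 23
f 22 23 8
f 13 23 22
f 1 22 34
f 22 8 37
f 34 37 11
f 22 37 34
f 1 34 38
f 34 11 42
f 38 42 12
f 34 42 38
f 2 18 29
f 18 6 32
f 29 32 10
f 18 32 29
f 6 41 19
f 41 12 40
f 19 40 5
f 41 40 19
f 12 42 39
f 42 11 35
f 39 35 3
f 42 35 39
f 11 37 36
f 37 8 24
f 36 24 7
f 37 24 36
f 8 23 28
f 23 2 25
f 28 25 9
f 23 25 28
f 4 30 16
f 30 10 31
f 16 31 5
f 30 31 16
f 4 16 14
f 16 5 15
f 14 15 3
f 16 15 14
f 4 14 21
f 14 3 20
f 21 20 7
f 14 20 21
f 4 21 26
f 21 7 27
f 26 27 9
f 21 27 26
f 4 26 30
f 26 9 33
f 30 33 10
f 26 33 30
f 5 31 19
f 31 10 32
f 19 32 6
f 31 32 19
f 3 15 39
f 15 5 40
f 39 40 12
f 15 40 39
f 7 20 36
f 20 3 35
f 36 35 11
f 20 35 36
f 9 27 28
f 27 7 24
f 28 24 8
f 27 24 28
f 10 33 29
f 33 9 25
f 29 25 2
f 33 25 29
f 44 43 46
f 44 46 45
f 46 43 47
f 46 47 45
f 47 43 48
f 47 48 45
f 48 43 49
f 48 49 45
f 49 43 50
f 49 50 45
f 50 43 51
f 50 51 45
f 51 43 52
f 51 52 45
f 52 43 44
f 52 44 45
f 54 56 53
f 57 54 53
f 53 56 55
f 55 57 53
f 54 60 56
f 58 54 57
f 58 60 54
f 56 60 55
f 59 57 55
f 55 60 59
f 59 58 57
f 60 58 59



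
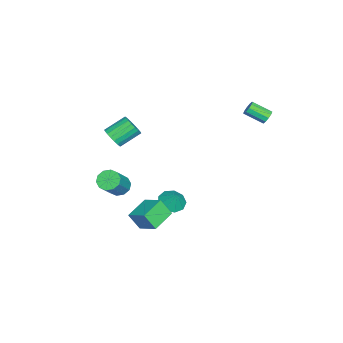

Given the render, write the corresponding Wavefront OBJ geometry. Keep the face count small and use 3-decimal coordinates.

v -2.255 4.495 2.616
v -1.844 4.354 2.348
v -1.815 3.205 2.997
v -2.225 3.345 3.264
v -1.745 4.503 2.607
v -1.715 3.354 3.256
v -1.84 4.649 2.87
v -1.811 3.5 3.519
v -2.094 4.736 3.035
v -2.064 3.587 3.684
v -2.409 4.731 3.041
v -2.38 3.581 3.689
v -2.665 4.635 2.883
v -2.636 3.486 3.532
v -2.765 4.486 2.624
v -2.735 3.337 3.273
v -2.669 4.34 2.361
v -2.64 3.191 3.01
v -2.416 4.253 2.196
v -2.386 3.104 2.845
v -2.1 4.259 2.191
v -2.071 3.109 2.839
v 1.543 -3.656 1.931
v 2.179 -3.36 2.167
v 1.412 -2.349 2.966
v 0.777 -2.644 2.729
v 2.117 -3.19 1.892
v 1.35 -2.179 2.691
v 1.942 -3.112 1.624
v 1.175 -2.101 2.423
v 1.687 -3.142 1.418
v 0.92 -2.13 2.217
v 1.404 -3.274 1.312
v 0.637 -2.262 2.111
v 1.149 -3.481 1.33
v 0.382 -2.469 2.129
v 0.971 -3.723 1.466
v 0.204 -2.711 2.265
v 0.908 -3.951 1.694
v 0.141 -2.94 2.493
v 0.97 -4.121 1.969
v 0.203 -3.11 2.768
v 1.145 -4.199 2.237
v 0.378 -3.188 3.036
v 1.4 -4.17 2.443
v 0.633 -3.158 3.242
v 1.683 -4.038 2.549
v 0.916 -3.026 3.348
v 1.938 -3.831 2.531
v 1.171 -2.819 3.33
v 2.116 -3.589 2.395
v 1.349 -2.577 3.194
v 0.718 -0.38 -3.549
v 1.516 -0.586 -3.796
v 1.142 0.04 -2.531
v 1.387 -0.038 -3.968
v 0.946 0.35 -3.944
v 0.398 0.396 -3.735
v -0 0.08 -3.44
v -0.062 -0.452 -3.195
v 0.241 -0.949 -3.116
v 0.768 -1.181 -3.24
v 1.271 -1.037 -3.508
v -0.281 -3.877 -3.563
v 0.194 -3.435 -3.939
v 1.535 -3.661 -2.514
v 1.061 -4.103 -2.137
v -0.059 -3.167 -3.658
v 1.282 -3.393 -2.233
v -0.397 -3.17 -3.341
v 0.944 -3.396 -1.916
v -0.69 -3.443 -3.108
v 0.651 -3.669 -1.683
v -0.827 -3.882 -3.049
v 0.514 -4.108 -1.624
v -0.755 -4.319 -3.186
v 0.586 -4.545 -1.761
v -0.502 -4.587 -3.467
v 0.839 -4.813 -2.042
v -0.164 -4.584 -3.784
v 1.177 -4.81 -2.359
v 0.129 -4.311 -4.017
v 1.47 -4.537 -2.592
v 0.266 -3.872 -4.076
v 1.607 -4.098 -2.651
v 2.851 -0.735 -3.031
v 2.887 -1.386 -2
v 3.498 0.373 -2.355
v 3.533 -0.278 -1.323
v 4.247 -1.302 -3.437
v 4.282 -1.953 -2.405
v 4.893 -0.194 -2.76
v 4.929 -0.845 -1.729
f 2 1 5
f 2 5 3
f 3 5 6
f 3 6 4
f 5 1 7
f 5 7 6
f 6 7 8
f 6 8 4
f 7 1 9
f 7 9 8
f 8 9 10
f 8 10 4
f 9 1 11
f 9 11 10
f 10 11 12
f 10 12 4
f 11 1 13
f 11 13 12
f 12 13 14
f 12 14 4
f 13 1 15
f 13 15 14
f 14 15 16
f 14 16 4
f 15 1 17
f 15 17 16
f 16 17 18
f 16 18 4
f 17 1 19
f 17 19 18
f 18 19 20
f 18 20 4
f 19 1 21
f 19 21 20
f 20 21 22
f 20 22 4
f 21 1 2
f 21 2 22
f 22 2 3
f 22 3 4
f 24 23 27
f 24 27 25
f 25 27 28
f 25 28 26
f 27 23 29
f 27 29 28
f 28 29 30
f 28 30 26
f 29 23 31
f 29 31 30
f 30 31 32
f 30 32 26
f 31 23 33
f 31 33 32
f 32 33 34
f 32 34 26
f 33 23 35
f 33 35 34
f 34 35 36
f 34 36 26
f 35 23 37
f 35 37 36
f 36 37 38
f 36 38 26
f 37 23 39
f 37 39 38
f 38 39 40
f 38 40 26
f 39 23 41
f 39 41 40
f 40 41 42
f 40 42 26
f 41 23 43
f 41 43 42
f 42 43 44
f 42 44 26
f 43 23 45
f 43 45 44
f 44 45 46
f 44 46 26
f 45 23 47
f 45 47 46
f 46 47 48
f 46 48 26
f 47 23 49
f 47 49 48
f 48 49 50
f 48 50 26
f 49 23 51
f 49 51 50
f 50 51 52
f 50 52 26
f 51 23 24
f 51 24 52
f 52 24 25
f 52 25 26
f 54 53 56
f 54 56 55
f 56 53 57
f 56 57 55
f 57 53 58
f 57 58 55
f 58 53 59
f 58 59 55
f 59 53 60
f 59 60 55
f 60 53 61
f 60 61 55
f 61 53 62
f 61 62 55
f 62 53 63
f 62 63 55
f 63 53 54
f 63 54 55
f 65 64 68
f 65 68 66
f 66 68 69
f 66 69 67
f 68 64 70
f 68 70 69
f 69 70 71
f 69 71 67
f 70 64 72
f 70 72 71
f 71 72 73
f 71 73 67
f 72 64 74
f 72 74 73
f 73 74 75
f 73 75 67
f 74 64 76
f 74 76 75
f 75 76 77
f 75 77 67
f 76 64 78
f 76 78 77
f 77 78 79
f 77 79 67
f 78 64 80
f 78 80 79
f 79 80 81
f 79 81 67
f 80 64 82
f 80 82 81
f 81 82 83
f 81 83 67
f 82 64 84
f 82 84 83
f 83 84 85
f 83 85 67
f 84 64 65
f 84 65 85
f 85 65 66
f 85 66 67
f 87 89 86
f 90 87 86
f 86 89 88
f 88 90 86
f 87 93 89
f 91 87 90
f 91 93 87
f 89 93 88
f 92 90 88
f 88 93 92
f 92 91 90
f 93 91 92



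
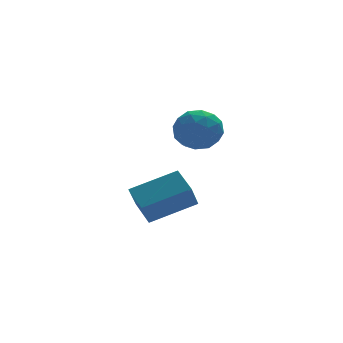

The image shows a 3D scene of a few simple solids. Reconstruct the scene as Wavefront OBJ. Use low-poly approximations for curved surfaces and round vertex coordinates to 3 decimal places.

v -0.234 1.49 1.288
v 0.435 0.847 1.783
v -1.535 0.773 2.117
v -0.866 0.13 2.612
v -0.868 1.158 2.832
v -0.063 1.602 2.32
v -1.037 0.018 1.58
v -0.232 0.462 1.068
v -0.061 -0.062 1.964
v 0.044 0.642 2.737
v -1.144 0.978 1.163
v -1.039 1.682 1.936
v 0.215 1.231 1.463
v -1.315 0.389 2.437
v -1.316 0.993 2.567
v -0.922 0.615 2.857
v -0.078 1.675 1.778
v 0.315 1.297 2.069
v -0.451 1.48 2.686
v -1.415 0.323 1.831
v -1.022 -0.055 2.122
v -0.178 1.005 1.043
v 0.216 0.627 1.333
v -0.649 0.14 1.214
v 0.317 0.319 1.86
v -0.448 -0.102 2.347
v -0.548 -0.168 1.741
v -0.076 0.093 1.44
v 0.378 0.733 2.314
v -0.387 0.312 2.802
v -0.388 0.916 2.931
v 0.085 1.177 2.63
v 0.086 0.199 2.421
v -0.713 1.308 1.098
v -1.478 0.887 1.586
v -1.185 0.443 1.27
v -0.712 0.704 0.969
v -0.652 1.722 1.553
v -1.417 1.301 2.04
v -1.024 1.527 2.46
v -0.552 1.788 2.159
v -1.186 1.421 1.479
v -2.471 2.033 -2.494
v -0.446 1.964 -1.662
v -2.673 3.219 -1.904
v -0.649 3.15 -1.072
v -1.991 2.67 -3.608
v 0.033 2.601 -2.776
v -2.194 3.856 -3.018
v -0.169 3.787 -2.186
f 1 38 17
f 38 12 41
f 17 41 6
f 38 41 17
f 1 17 13
f 17 6 18
f 13 18 2
f 17 18 13
f 1 13 22
f 13 2 23
f 22 23 8
f 13 23 22
f 1 22 34
f 22 8 37
f 34 37 11
f 22 37 34
f 1 34 38
f 34 11 42
f 38 42 12
f 34 42 38
f 2 18 29
f 18 6 32
f 29 32 10
f 18 32 29
f 6 41 19
f 41 12 40
f 19 40 5
f 41 40 19
f 12 42 39
f 42 11 35
f 39 35 3
f 42 35 39
f 11 37 36
f 37 8 24
f 36 24 7
f 37 24 36
f 8 23 28
f 23 2 25
f 28 25 9
f 23 25 28
f 4 30 16
f 30 10 31
f 16 31 5
f 30 31 16
f 4 16 14
f 16 5 15
f 14 15 3
f 16 15 14
f 4 14 21
f 14 3 20
f 21 20 7
f 14 20 21
f 4 21 26
f 21 7 27
f 26 27 9
f 21 27 26
f 4 26 30
f 26 9 33
f 30 33 10
f 26 33 30
f 5 31 19
f 31 10 32
f 19 32 6
f 31 32 19
f 3 15 39
f 15 5 40
f 39 40 12
f 15 40 39
f 7 20 36
f 20 3 35
f 36 35 11
f 20 35 36
f 9 27 28
f 27 7 24
f 28 24 8
f 27 24 28
f 10 33 29
f 33 9 25
f 29 25 2
f 33 25 29
f 44 46 43
f 47 44 43
f 43 46 45
f 45 47 43
f 44 50 46
f 48 44 47
f 48 50 44
f 46 50 45
f 49 47 45
f 45 50 49
f 49 48 47
f 50 48 49



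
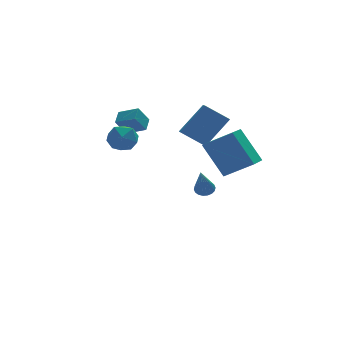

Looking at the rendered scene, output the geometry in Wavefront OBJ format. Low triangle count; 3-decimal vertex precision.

v 3.825 -3.256 1.256
v 3.098 -2.284 2.982
v 2.627 -2.44 0.292
v 1.9 -1.468 2.018
v 4.54 -2.412 1.082
v 3.813 -1.44 2.808
v 3.342 -1.596 0.118
v 2.615 -0.624 1.844
v -1.844 1.658 1.58
v -1.454 2.055 0.868
v -0.546 1.585 2.252
v -0.156 1.982 1.54
v -0.717 2.453 2.068
v -1.519 2.499 1.653
v -0.481 1.141 1.467
v -1.283 1.187 1.052
v -0.611 1.736 0.798
v -0.757 2.547 1.17
v -1.243 1.093 1.95
v -1.389 1.904 2.322
v 2.777 0.56 1.056
v 1.688 1.13 1.897
v 2.988 1.43 0.738
v 1.899 2.001 1.58
v 4.081 0.799 2.58
v 2.992 1.37 3.422
v 4.292 1.67 2.263
v 3.203 2.24 3.104
v -0.405 3.226 1.264
v -1.012 3.038 2.161
v -0.037 3.899 1.653
v -0.644 3.711 2.551
v 0.404 2.549 1.669
v -0.203 2.361 2.567
v 0.772 3.222 2.059
v 0.165 3.034 2.956
v 4.029 4.321 -3.603
v 4.26 4.709 -3.289
v 3.471 3.339 -1.977
v 4.032 4.791 -3.318
v 3.803 4.78 -3.404
v 3.618 4.679 -3.528
v 3.516 4.506 -3.668
v 3.514 4.296 -3.795
v 3.615 4.092 -3.884
v 3.798 3.933 -3.917
v 4.027 3.85 -3.888
v 4.256 3.861 -3.803
v 4.44 3.963 -3.678
v 4.543 4.136 -3.538
v 4.544 4.345 -3.411
v 4.443 4.55 -3.323
f 2 4 1
f 5 2 1
f 1 4 3
f 3 5 1
f 2 8 4
f 6 2 5
f 6 8 2
f 4 8 3
f 7 5 3
f 3 8 7
f 7 6 5
f 8 6 7
f 9 20 14
f 9 14 10
f 9 10 16
f 9 16 19
f 9 19 20
f 10 14 18
f 14 20 13
f 20 19 11
f 19 16 15
f 16 10 17
f 12 18 13
f 12 13 11
f 12 11 15
f 12 15 17
f 12 17 18
f 13 18 14
f 11 13 20
f 15 11 19
f 17 15 16
f 18 17 10
f 22 24 21
f 25 22 21
f 21 24 23
f 23 25 21
f 22 28 24
f 26 22 25
f 26 28 22
f 24 28 23
f 27 25 23
f 23 28 27
f 27 26 25
f 28 26 27
f 30 32 29
f 33 30 29
f 29 32 31
f 31 33 29
f 30 36 32
f 34 30 33
f 34 36 30
f 32 36 31
f 35 33 31
f 31 36 35
f 35 34 33
f 36 34 35
f 38 37 40
f 38 40 39
f 40 37 41
f 40 41 39
f 41 37 42
f 41 42 39
f 42 37 43
f 42 43 39
f 43 37 44
f 43 44 39
f 44 37 45
f 44 45 39
f 45 37 46
f 45 46 39
f 46 37 47
f 46 47 39
f 47 37 48
f 47 48 39
f 48 37 49
f 48 49 39
f 49 37 50
f 49 50 39
f 50 37 51
f 50 51 39
f 51 37 52
f 51 52 39
f 52 37 38
f 52 38 39



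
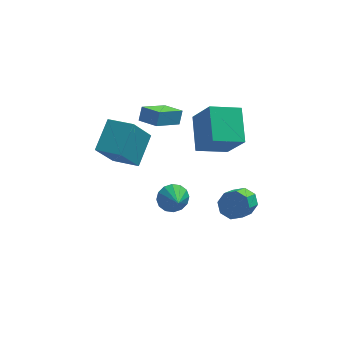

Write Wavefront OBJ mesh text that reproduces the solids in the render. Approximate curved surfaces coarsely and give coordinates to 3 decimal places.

v -1.132 1.8 -4.178
v -0.692 1.459 -4.847
v -0.908 0.76 -3.502
v -0.384 1.681 -4.607
v -0.275 1.936 -4.251
v -0.397 2.154 -3.876
v -0.715 2.277 -3.582
v -1.145 2.272 -3.448
v -1.571 2.141 -3.509
v -1.88 1.918 -3.75
v -1.988 1.663 -4.105
v -1.866 1.445 -4.48
v -1.548 1.322 -4.774
v -1.118 1.327 -4.909
v -1.974 1.205 2.74
v -1.793 1.64 3.423
v -2.822 1.954 2.487
v -2.641 2.39 3.17
v -0.779 2.23 1.77
v -0.598 2.666 2.453
v -1.627 2.98 1.517
v -1.446 3.415 2.2
v 2.277 -0.004 -2.679
v 2.941 0.136 -2.201
v 2.388 -1.116 -1.064
v 1.723 -1.256 -1.541
v 2.446 0.5 -2.042
v 1.892 -0.752 -0.904
v 1.851 0.569 -2.255
v 1.298 -0.683 -1.118
v 1.506 0.302 -2.717
v 0.953 -0.95 -1.579
v 1.612 -0.144 -3.156
v 1.059 -1.396 -2.019
v 2.108 -0.508 -3.316
v 1.554 -1.76 -2.178
v 2.702 -0.577 -3.102
v 2.149 -1.829 -1.965
v 3.047 -0.31 -2.641
v 2.494 -1.562 -1.503
v -0.033 0.992 0.779
v -0.079 2.814 1.759
v 1.599 1.324 0.239
v 1.552 3.147 1.22
v 0.748 0.053 2.56
v 0.701 1.876 3.541
v 2.379 0.386 2.021
v 2.333 2.208 3.001
v -5.05 1.776 0.303
v -4.354 3.308 1.289
v -4.161 2.523 -1.483
v -3.466 4.054 -0.497
v -3.754 0.986 0.617
v -3.059 2.517 1.603
v -2.866 1.732 -1.169
v -2.17 3.264 -0.183
f 2 1 4
f 2 4 3
f 4 1 5
f 4 5 3
f 5 1 6
f 5 6 3
f 6 1 7
f 6 7 3
f 7 1 8
f 7 8 3
f 8 1 9
f 8 9 3
f 9 1 10
f 9 10 3
f 10 1 11
f 10 11 3
f 11 1 12
f 11 12 3
f 12 1 13
f 12 13 3
f 13 1 14
f 13 14 3
f 14 1 2
f 14 2 3
f 16 18 15
f 19 16 15
f 15 18 17
f 17 19 15
f 16 22 18
f 20 16 19
f 20 22 16
f 18 22 17
f 21 19 17
f 17 22 21
f 21 20 19
f 22 20 21
f 24 23 27
f 24 27 25
f 25 27 28
f 25 28 26
f 27 23 29
f 27 29 28
f 28 29 30
f 28 30 26
f 29 23 31
f 29 31 30
f 30 31 32
f 30 32 26
f 31 23 33
f 31 33 32
f 32 33 34
f 32 34 26
f 33 23 35
f 33 35 34
f 34 35 36
f 34 36 26
f 35 23 37
f 35 37 36
f 36 37 38
f 36 38 26
f 37 23 39
f 37 39 38
f 38 39 40
f 38 40 26
f 39 23 24
f 39 24 40
f 40 24 25
f 40 25 26
f 42 44 41
f 45 42 41
f 41 44 43
f 43 45 41
f 42 48 44
f 46 42 45
f 46 48 42
f 44 48 43
f 47 45 43
f 43 48 47
f 47 46 45
f 48 46 47
f 50 52 49
f 53 50 49
f 49 52 51
f 51 53 49
f 50 56 52
f 54 50 53
f 54 56 50
f 52 56 51
f 55 53 51
f 51 56 55
f 55 54 53
f 56 54 55



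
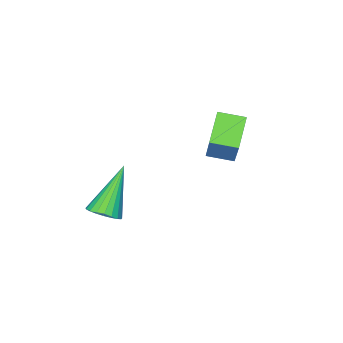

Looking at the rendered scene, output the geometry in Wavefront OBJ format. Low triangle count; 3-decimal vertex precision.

v 3.21 0.565 -2.801
v 3.54 0.956 -2.469
v 2.07 0.235 -1.279
v 3.363 1.108 -2.569
v 3.159 1.165 -2.709
v 2.965 1.119 -2.865
v 2.813 0.977 -3.01
v 2.729 0.763 -3.119
v 2.729 0.515 -3.172
v 2.812 0.276 -3.162
v 2.964 0.086 -3.089
v 3.159 -0.02 -2.966
v 3.362 -0.026 -2.815
v 3.54 0.07 -2.661
v 3.66 0.252 -2.531
v 3.702 0.488 -2.448
v 3.66 0.737 -2.426
v -0.774 2.616 0.304
v -0.062 3.525 1.875
v 0.054 3.15 -0.38
v 0.766 4.059 1.191
v -0.206 1.921 0.449
v 0.506 2.83 2.02
v 0.622 2.455 -0.235
v 1.334 3.364 1.336
f 2 1 4
f 2 4 3
f 4 1 5
f 4 5 3
f 5 1 6
f 5 6 3
f 6 1 7
f 6 7 3
f 7 1 8
f 7 8 3
f 8 1 9
f 8 9 3
f 9 1 10
f 9 10 3
f 10 1 11
f 10 11 3
f 11 1 12
f 11 12 3
f 12 1 13
f 12 13 3
f 13 1 14
f 13 14 3
f 14 1 15
f 14 15 3
f 15 1 16
f 15 16 3
f 16 1 17
f 16 17 3
f 17 1 2
f 17 2 3
f 19 21 18
f 22 19 18
f 18 21 20
f 20 22 18
f 19 25 21
f 23 19 22
f 23 25 19
f 21 25 20
f 24 22 20
f 20 25 24
f 24 23 22
f 25 23 24



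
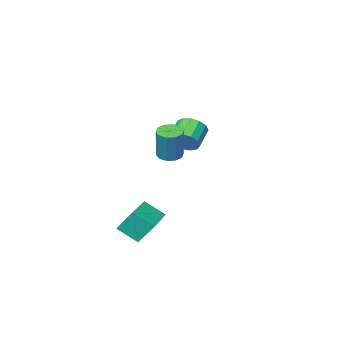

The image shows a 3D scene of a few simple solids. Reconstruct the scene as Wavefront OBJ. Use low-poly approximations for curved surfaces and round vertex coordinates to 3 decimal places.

v -0.438 -2.984 1.013
v 0.045 -3.707 0.973
v -0.898 -4.378 1.687
v -1.382 -3.656 1.727
v 0.184 -3.47 1.38
v -0.76 -4.141 2.093
v 0.125 -3.079 1.67
v -0.818 -3.75 2.383
v -0.112 -2.658 1.751
v -1.056 -3.329 2.464
v -0.454 -2.341 1.599
v -1.397 -3.012 2.312
v -0.79 -2.228 1.26
v -1.733 -2.899 1.973
v -1.014 -2.355 0.843
v -1.958 -3.026 1.557
v -1.056 -2.682 0.481
v -2 -3.353 1.194
v -0.901 -3.105 0.287
v -1.845 -3.776 1
v -0.6 -3.49 0.324
v -1.544 -4.161 1.037
v -0.247 -3.714 0.58
v -1.191 -4.385 1.293
v 3.049 -0.722 -3.645
v 2.492 -0.051 -2.437
v 4.411 0.471 -3.679
v 3.853 1.141 -2.471
v 3.787 -1.541 -2.849
v 3.229 -0.871 -1.641
v 5.148 -0.349 -2.883
v 4.591 0.322 -1.675
v 3.624 2.186 2.747
v 4.218 1.899 2.721
v 4.53 2.387 4.467
v 3.936 2.674 4.493
v 4.261 2.287 2.605
v 4.573 2.775 4.351
v 4.06 2.637 2.543
v 4.372 3.125 4.289
v 3.694 2.815 2.559
v 4.006 3.303 4.305
v 3.3 2.752 2.646
v 3.612 3.24 4.393
v 3.03 2.473 2.773
v 3.342 2.961 4.519
v 2.987 2.085 2.889
v 3.299 2.573 4.635
v 3.188 1.735 2.951
v 3.5 2.223 4.697
v 3.554 1.557 2.935
v 3.866 2.045 4.681
v 3.948 1.62 2.847
v 4.26 2.108 4.594
f 2 1 5
f 2 5 3
f 3 5 6
f 3 6 4
f 5 1 7
f 5 7 6
f 6 7 8
f 6 8 4
f 7 1 9
f 7 9 8
f 8 9 10
f 8 10 4
f 9 1 11
f 9 11 10
f 10 11 12
f 10 12 4
f 11 1 13
f 11 13 12
f 12 13 14
f 12 14 4
f 13 1 15
f 13 15 14
f 14 15 16
f 14 16 4
f 15 1 17
f 15 17 16
f 16 17 18
f 16 18 4
f 17 1 19
f 17 19 18
f 18 19 20
f 18 20 4
f 19 1 21
f 19 21 20
f 20 21 22
f 20 22 4
f 21 1 23
f 21 23 22
f 22 23 24
f 22 24 4
f 23 1 2
f 23 2 24
f 24 2 3
f 24 3 4
f 26 28 25
f 29 26 25
f 25 28 27
f 27 29 25
f 26 32 28
f 30 26 29
f 30 32 26
f 28 32 27
f 31 29 27
f 27 32 31
f 31 30 29
f 32 30 31
f 34 33 37
f 34 37 35
f 35 37 38
f 35 38 36
f 37 33 39
f 37 39 38
f 38 39 40
f 38 40 36
f 39 33 41
f 39 41 40
f 40 41 42
f 40 42 36
f 41 33 43
f 41 43 42
f 42 43 44
f 42 44 36
f 43 33 45
f 43 45 44
f 44 45 46
f 44 46 36
f 45 33 47
f 45 47 46
f 46 47 48
f 46 48 36
f 47 33 49
f 47 49 48
f 48 49 50
f 48 50 36
f 49 33 51
f 49 51 50
f 50 51 52
f 50 52 36
f 51 33 53
f 51 53 52
f 52 53 54
f 52 54 36
f 53 33 34
f 53 34 54
f 54 34 35
f 54 35 36



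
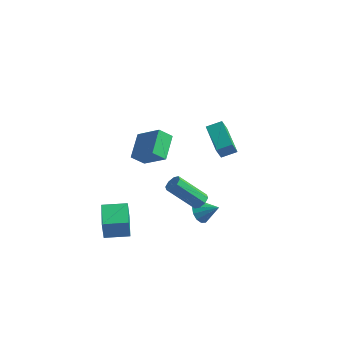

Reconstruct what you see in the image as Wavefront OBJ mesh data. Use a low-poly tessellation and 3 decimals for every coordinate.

v 2.147 1.325 0.534
v 2.071 0.864 1.407
v 0.61 2.744 1.147
v 0.534 2.283 2.02
v 2.866 1.937 0.92
v 2.79 1.476 1.793
v 1.329 3.356 1.533
v 1.253 2.895 2.406
v 3.439 -3.035 0.027
v 3.827 -2.912 0.426
v 2.488 -3.722 1.973
v 2.101 -3.845 1.573
v 3.548 -2.584 0.357
v 2.209 -3.393 1.904
v 3.206 -2.52 0.094
v 1.867 -3.329 1.641
v 3 -2.758 -0.208
v 1.662 -3.567 1.339
v 3.052 -3.158 -0.373
v 1.713 -3.968 1.174
v 3.331 -3.487 -0.304
v 1.992 -4.296 1.243
v 3.673 -3.551 -0.041
v 2.334 -4.36 1.506
v 3.878 -3.313 0.261
v 2.54 -4.122 1.808
v 1.491 0.194 -3.791
v 1.861 0.482 -4.476
v 2.589 0.406 -3.109
v 1.662 0.851 -4.269
v 1.408 1.011 -3.911
v 1.181 0.913 -3.514
v 1.052 0.586 -3.205
v 1.062 0.135 -3.083
v 1.209 -0.297 -3.185
v 1.445 -0.573 -3.479
v 1.696 -0.606 -3.873
v 1.881 -0.384 -4.24
v 1.943 0.021 -4.465
v -0.239 -4.432 3.189
v -0.715 -2.998 4.052
v 0.266 -3.852 2.504
v -0.21 -2.418 3.367
v 1.25 -4.542 4.193
v 0.774 -3.108 5.056
v 1.755 -3.962 3.508
v 1.279 -2.528 4.371
v -2.15 -4.466 -4.517
v -2.075 -4.737 -3.114
v -3.16 -3.015 -4.183
v -3.085 -3.285 -2.781
v -0.895 -3.615 -4.419
v -0.82 -3.885 -3.017
v -1.905 -2.163 -4.086
v -1.83 -2.434 -2.683
f 2 4 1
f 5 2 1
f 1 4 3
f 3 5 1
f 2 8 4
f 6 2 5
f 6 8 2
f 4 8 3
f 7 5 3
f 3 8 7
f 7 6 5
f 8 6 7
f 10 9 13
f 10 13 11
f 11 13 14
f 11 14 12
f 13 9 15
f 13 15 14
f 14 15 16
f 14 16 12
f 15 9 17
f 15 17 16
f 16 17 18
f 16 18 12
f 17 9 19
f 17 19 18
f 18 19 20
f 18 20 12
f 19 9 21
f 19 21 20
f 20 21 22
f 20 22 12
f 21 9 23
f 21 23 22
f 22 23 24
f 22 24 12
f 23 9 25
f 23 25 24
f 24 25 26
f 24 26 12
f 25 9 10
f 25 10 26
f 26 10 11
f 26 11 12
f 28 27 30
f 28 30 29
f 30 27 31
f 30 31 29
f 31 27 32
f 31 32 29
f 32 27 33
f 32 33 29
f 33 27 34
f 33 34 29
f 34 27 35
f 34 35 29
f 35 27 36
f 35 36 29
f 36 27 37
f 36 37 29
f 37 27 38
f 37 38 29
f 38 27 39
f 38 39 29
f 39 27 28
f 39 28 29
f 41 43 40
f 44 41 40
f 40 43 42
f 42 44 40
f 41 47 43
f 45 41 44
f 45 47 41
f 43 47 42
f 46 44 42
f 42 47 46
f 46 45 44
f 47 45 46
f 49 51 48
f 52 49 48
f 48 51 50
f 50 52 48
f 49 55 51
f 53 49 52
f 53 55 49
f 51 55 50
f 54 52 50
f 50 55 54
f 54 53 52
f 55 53 54



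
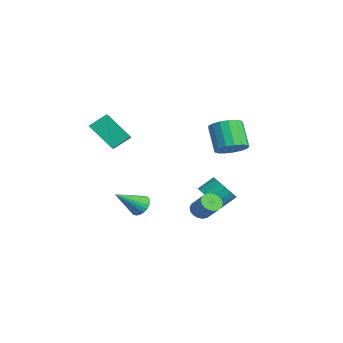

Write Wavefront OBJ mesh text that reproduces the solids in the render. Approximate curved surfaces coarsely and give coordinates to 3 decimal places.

v 2.843 1.207 -0.069
v 3.181 0.715 -0.235
v 4.096 1.021 0.723
v 3.757 1.513 0.889
v 3.282 0.916 -0.396
v 4.197 1.222 0.563
v 3.296 1.174 -0.491
v 4.211 1.48 0.468
v 3.22 1.439 -0.503
v 4.134 1.745 0.455
v 3.069 1.658 -0.429
v 3.984 1.964 0.529
v 2.874 1.788 -0.284
v 3.788 2.094 0.675
v 2.672 1.802 -0.097
v 3.587 2.108 0.862
v 2.504 1.699 0.097
v 3.419 2.005 1.055
v 2.403 1.498 0.257
v 3.318 1.804 1.216
v 2.389 1.24 0.352
v 3.304 1.546 1.311
v 2.466 0.975 0.365
v 3.38 1.281 1.323
v 2.616 0.756 0.291
v 3.531 1.062 1.249
v 2.812 0.626 0.145
v 3.726 0.932 1.104
v 3.013 0.612 -0.042
v 3.928 0.918 0.917
v -3.329 -3.131 4.039
v -3.34 -2.133 4.758
v -4.668 -2.684 3.399
v -4.678 -1.686 4.118
v -2.322 -2.114 2.642
v -2.332 -1.116 3.361
v -3.66 -1.667 2.002
v -3.671 -0.669 2.721
v 0.08 -1.24 -0.711
v 0.468 -0.823 -0.289
v 0.36 -2.7 0.471
v 0.215 -0.786 -0.183
v -0.059 -0.818 -0.158
v -0.312 -0.914 -0.217
v -0.505 -1.061 -0.351
v -0.61 -1.234 -0.54
v -0.609 -1.408 -0.756
v -0.503 -1.557 -0.964
v -0.309 -1.657 -1.134
v -0.056 -1.694 -1.24
v 0.218 -1.662 -1.265
v 0.471 -1.565 -1.206
v 0.664 -1.419 -1.072
v 0.769 -1.246 -0.883
v 0.768 -1.072 -0.667
v 0.662 -0.923 -0.459
v 0.046 3.833 2.822
v 0.519 4.557 3.216
v -0.634 4.571 4.572
v -1.106 3.847 4.178
v 0.21 4.76 2.951
v -0.942 4.774 4.308
v -0.136 4.751 2.657
v -1.289 4.765 4.014
v -0.441 4.531 2.401
v -1.594 4.545 3.757
v -0.634 4.152 2.24
v -1.787 4.166 3.597
v -0.671 3.7 2.214
v -1.824 3.714 3.57
v -0.544 3.278 2.326
v -1.697 3.292 3.682
v -0.282 2.983 2.552
v -1.434 2.997 3.908
v 0.056 2.883 2.84
v -1.097 2.897 4.196
v 0.391 3.001 3.124
v -0.761 3.015 4.48
v 0.648 3.309 3.338
v -0.505 3.323 4.694
v 0.766 3.737 3.434
v -0.387 3.751 4.791
v 0.72 4.188 3.39
v -0.433 4.202 4.747
v 2.09 1.925 0.327
v 2.568 1.473 0.927
v 2.528 2.344 1.614
v 2.05 2.795 1.013
v 2.862 1.672 0.691
v 2.822 2.543 1.378
v 2.979 1.929 0.372
v 2.939 2.8 1.059
v 2.892 2.185 0.043
v 2.852 3.056 0.73
v 2.622 2.381 -0.222
v 2.582 3.252 0.465
v 2.23 2.473 -0.36
v 2.19 3.344 0.327
v 1.806 2.439 -0.342
v 1.766 3.31 0.345
v 1.447 2.287 -0.17
v 1.407 3.158 0.517
v 1.235 2.052 0.115
v 1.195 2.923 0.802
v 1.219 1.788 0.449
v 1.179 2.659 1.136
v 1.403 1.555 0.755
v 1.363 2.426 1.442
v 1.744 1.407 0.962
v 1.704 2.278 1.649
v 2.164 1.377 1.024
v 2.124 2.248 1.711
f 2 1 5
f 2 5 3
f 3 5 6
f 3 6 4
f 5 1 7
f 5 7 6
f 6 7 8
f 6 8 4
f 7 1 9
f 7 9 8
f 8 9 10
f 8 10 4
f 9 1 11
f 9 11 10
f 10 11 12
f 10 12 4
f 11 1 13
f 11 13 12
f 12 13 14
f 12 14 4
f 13 1 15
f 13 15 14
f 14 15 16
f 14 16 4
f 15 1 17
f 15 17 16
f 16 17 18
f 16 18 4
f 17 1 19
f 17 19 18
f 18 19 20
f 18 20 4
f 19 1 21
f 19 21 20
f 20 21 22
f 20 22 4
f 21 1 23
f 21 23 22
f 22 23 24
f 22 24 4
f 23 1 25
f 23 25 24
f 24 25 26
f 24 26 4
f 25 1 27
f 25 27 26
f 26 27 28
f 26 28 4
f 27 1 29
f 27 29 28
f 28 29 30
f 28 30 4
f 29 1 2
f 29 2 30
f 30 2 3
f 30 3 4
f 32 34 31
f 35 32 31
f 31 34 33
f 33 35 31
f 32 38 34
f 36 32 35
f 36 38 32
f 34 38 33
f 37 35 33
f 33 38 37
f 37 36 35
f 38 36 37
f 40 39 42
f 40 42 41
f 42 39 43
f 42 43 41
f 43 39 44
f 43 44 41
f 44 39 45
f 44 45 41
f 45 39 46
f 45 46 41
f 46 39 47
f 46 47 41
f 47 39 48
f 47 48 41
f 48 39 49
f 48 49 41
f 49 39 50
f 49 50 41
f 50 39 51
f 50 51 41
f 51 39 52
f 51 52 41
f 52 39 53
f 52 53 41
f 53 39 54
f 53 54 41
f 54 39 55
f 54 55 41
f 55 39 56
f 55 56 41
f 56 39 40
f 56 40 41
f 58 57 61
f 58 61 59
f 59 61 62
f 59 62 60
f 61 57 63
f 61 63 62
f 62 63 64
f 62 64 60
f 63 57 65
f 63 65 64
f 64 65 66
f 64 66 60
f 65 57 67
f 65 67 66
f 66 67 68
f 66 68 60
f 67 57 69
f 67 69 68
f 68 69 70
f 68 70 60
f 69 57 71
f 69 71 70
f 70 71 72
f 70 72 60
f 71 57 73
f 71 73 72
f 72 73 74
f 72 74 60
f 73 57 75
f 73 75 74
f 74 75 76
f 74 76 60
f 75 57 77
f 75 77 76
f 76 77 78
f 76 78 60
f 77 57 79
f 77 79 78
f 78 79 80
f 78 80 60
f 79 57 81
f 79 81 80
f 80 81 82
f 80 82 60
f 81 57 83
f 81 83 82
f 82 83 84
f 82 84 60
f 83 57 58
f 83 58 84
f 84 58 59
f 84 59 60
f 86 85 89
f 86 89 87
f 87 89 90
f 87 90 88
f 89 85 91
f 89 91 90
f 90 91 92
f 90 92 88
f 91 85 93
f 91 93 92
f 92 93 94
f 92 94 88
f 93 85 95
f 93 95 94
f 94 95 96
f 94 96 88
f 95 85 97
f 95 97 96
f 96 97 98
f 96 98 88
f 97 85 99
f 97 99 98
f 98 99 100
f 98 100 88
f 99 85 101
f 99 101 100
f 100 101 102
f 100 102 88
f 101 85 103
f 101 103 102
f 102 103 104
f 102 104 88
f 103 85 105
f 103 105 104
f 104 105 106
f 104 106 88
f 105 85 107
f 105 107 106
f 106 107 108
f 106 108 88
f 107 85 109
f 107 109 108
f 108 109 110
f 108 110 88
f 109 85 111
f 109 111 110
f 110 111 112
f 110 112 88
f 111 85 86
f 111 86 112
f 112 86 87
f 112 87 88

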